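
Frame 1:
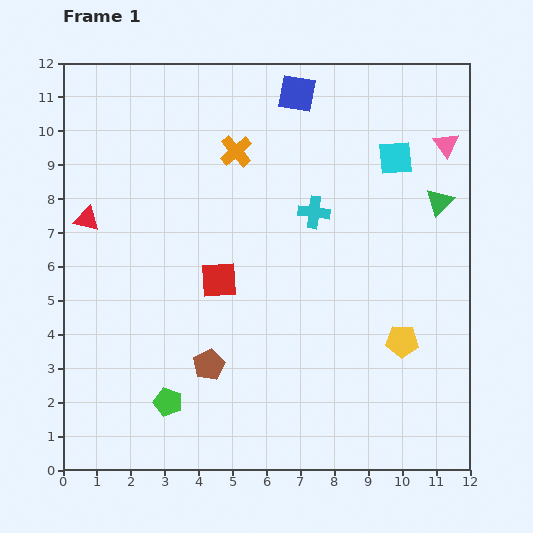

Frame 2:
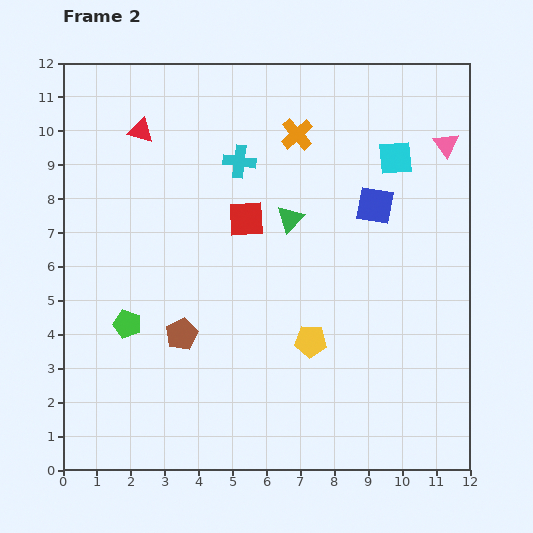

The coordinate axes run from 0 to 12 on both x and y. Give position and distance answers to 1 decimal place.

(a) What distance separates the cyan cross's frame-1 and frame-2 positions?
2.7

The cyan cross moved from (7.4, 7.6) to (5.2, 9.1), a distance of √(2.2² + 1.5²) ≈ 2.7.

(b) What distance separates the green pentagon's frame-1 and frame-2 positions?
2.6

The green pentagon moved from (3.1, 2.0) to (1.9, 4.3), a distance of √(1.2² + 2.3²) ≈ 2.6.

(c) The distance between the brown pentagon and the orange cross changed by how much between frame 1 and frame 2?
+0.4

Distance in frame 1: 6.4. Distance in frame 2: 6.8.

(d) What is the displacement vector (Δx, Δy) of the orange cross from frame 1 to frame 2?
(1.8, 0.5)

The orange cross was at (5.1, 9.4) in frame 1 and (6.9, 9.9) in frame 2.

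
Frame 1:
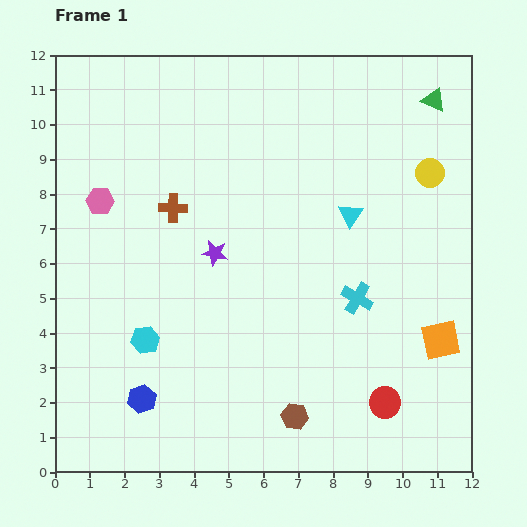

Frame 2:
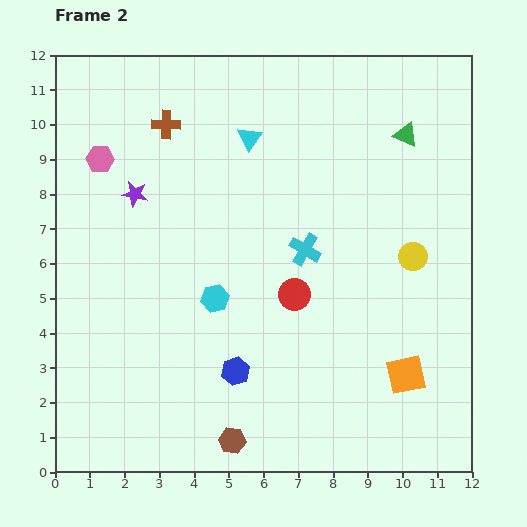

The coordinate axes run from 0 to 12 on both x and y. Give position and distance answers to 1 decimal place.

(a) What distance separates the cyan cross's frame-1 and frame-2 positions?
2.1

The cyan cross moved from (8.7, 5.0) to (7.2, 6.4), a distance of √(1.5² + 1.4²) ≈ 2.1.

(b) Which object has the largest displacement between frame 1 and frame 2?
the red circle

(moved 4.0; next 3.6)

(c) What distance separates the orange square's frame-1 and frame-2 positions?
1.4

The orange square moved from (11.1, 3.8) to (10.1, 2.8), a distance of √(1.0² + 1.0²) ≈ 1.4.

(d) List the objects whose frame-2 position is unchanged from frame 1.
none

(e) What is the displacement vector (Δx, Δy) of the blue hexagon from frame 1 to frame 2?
(2.7, 0.8)

The blue hexagon was at (2.5, 2.1) in frame 1 and (5.2, 2.9) in frame 2.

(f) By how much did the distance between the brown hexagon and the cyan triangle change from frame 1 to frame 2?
+2.7

Distance in frame 1: 6.0. Distance in frame 2: 8.7.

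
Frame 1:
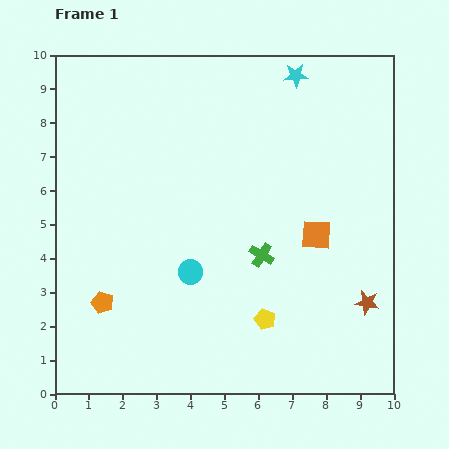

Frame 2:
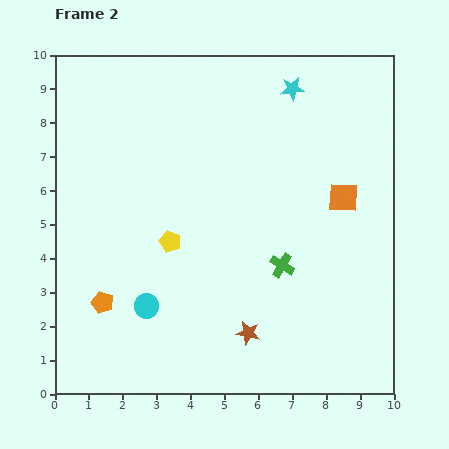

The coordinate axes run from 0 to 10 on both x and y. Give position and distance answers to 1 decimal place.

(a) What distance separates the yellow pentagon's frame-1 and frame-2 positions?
3.6

The yellow pentagon moved from (6.2, 2.2) to (3.4, 4.5), a distance of √(2.8² + 2.3²) ≈ 3.6.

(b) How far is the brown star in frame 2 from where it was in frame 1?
3.6

The brown star moved from (9.2, 2.7) to (5.7, 1.8), a distance of √(3.5² + 0.9²) ≈ 3.6.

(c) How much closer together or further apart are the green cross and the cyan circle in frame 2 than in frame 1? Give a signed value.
+2.0

Distance in frame 1: 2.2. Distance in frame 2: 4.2.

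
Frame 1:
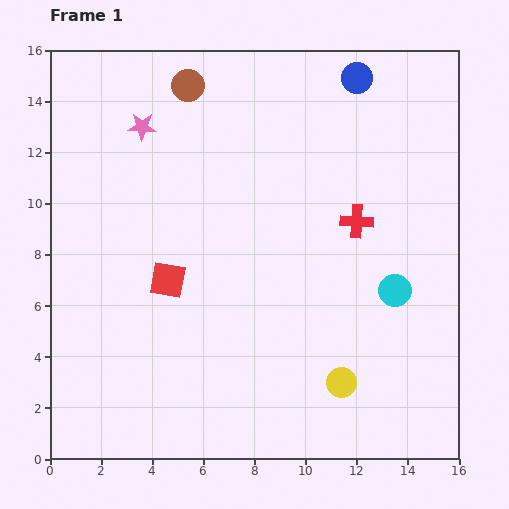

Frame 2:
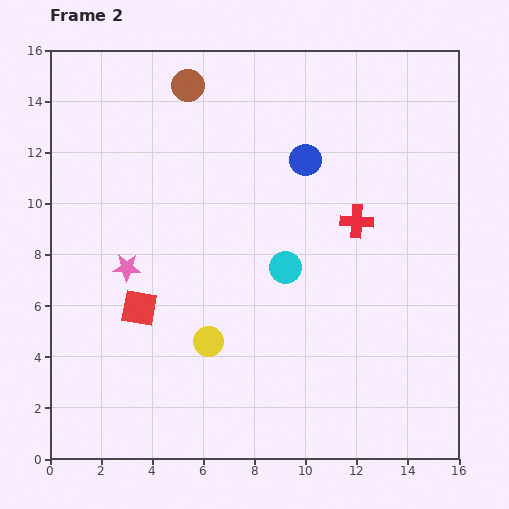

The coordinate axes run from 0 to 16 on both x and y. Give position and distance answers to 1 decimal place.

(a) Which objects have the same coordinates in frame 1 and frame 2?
the brown circle, the red cross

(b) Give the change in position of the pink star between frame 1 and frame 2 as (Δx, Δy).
(-0.6, -5.5)

The pink star was at (3.6, 13.0) in frame 1 and (3.0, 7.5) in frame 2.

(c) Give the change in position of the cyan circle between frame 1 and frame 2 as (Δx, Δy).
(-4.3, 0.9)

The cyan circle was at (13.5, 6.6) in frame 1 and (9.2, 7.5) in frame 2.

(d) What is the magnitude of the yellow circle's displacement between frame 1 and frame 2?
5.4

The yellow circle moved from (11.4, 3.0) to (6.2, 4.6), a distance of √(5.2² + 1.6²) ≈ 5.4.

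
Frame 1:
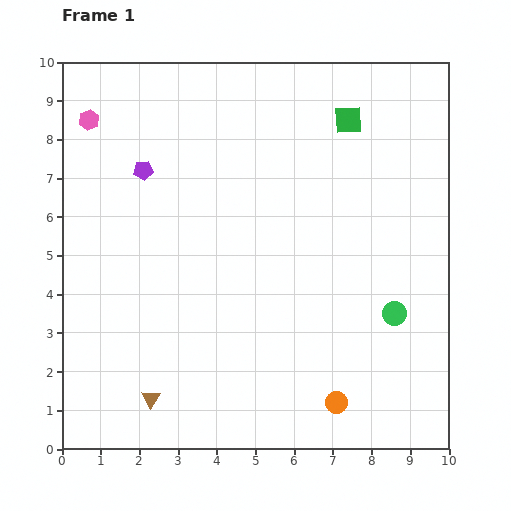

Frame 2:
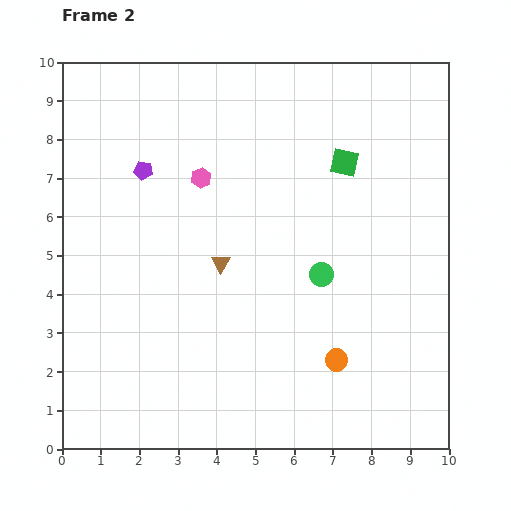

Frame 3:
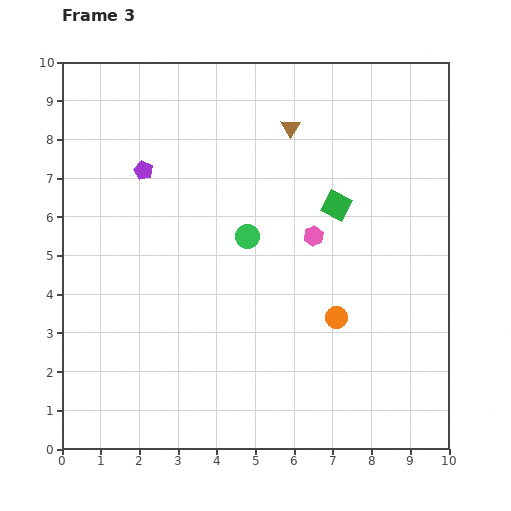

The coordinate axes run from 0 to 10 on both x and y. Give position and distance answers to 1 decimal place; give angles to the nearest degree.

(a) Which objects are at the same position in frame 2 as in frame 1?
the purple pentagon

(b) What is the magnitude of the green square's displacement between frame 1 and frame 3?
2.2

The green square moved from (7.4, 8.5) to (7.1, 6.3), a distance of √(0.3² + 2.2²) ≈ 2.2.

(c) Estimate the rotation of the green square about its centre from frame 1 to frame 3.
32° clockwise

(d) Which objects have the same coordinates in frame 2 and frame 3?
the purple pentagon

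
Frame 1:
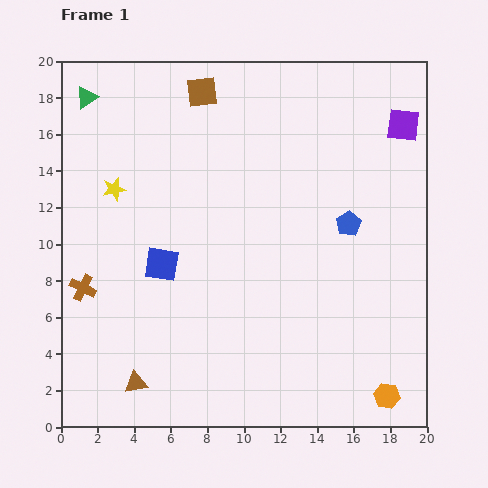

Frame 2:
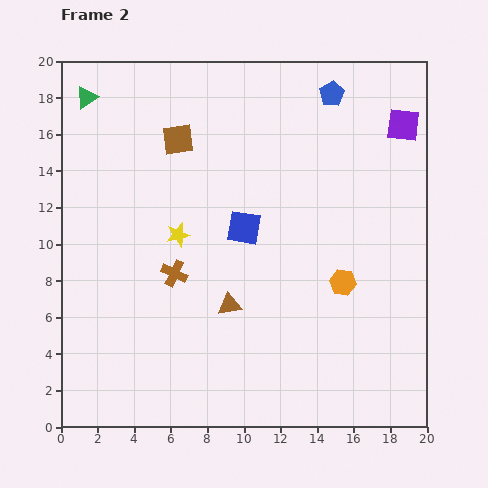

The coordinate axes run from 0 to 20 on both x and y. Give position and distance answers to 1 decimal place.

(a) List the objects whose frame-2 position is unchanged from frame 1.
the purple square, the green triangle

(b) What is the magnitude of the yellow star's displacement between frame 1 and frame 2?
4.3

The yellow star moved from (2.9, 13.0) to (6.4, 10.5), a distance of √(3.5² + 2.5²) ≈ 4.3.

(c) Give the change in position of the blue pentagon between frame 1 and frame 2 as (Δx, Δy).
(-0.9, 7.1)

The blue pentagon was at (15.7, 11.1) in frame 1 and (14.8, 18.2) in frame 2.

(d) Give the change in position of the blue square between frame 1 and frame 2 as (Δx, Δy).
(4.5, 2.0)

The blue square was at (5.5, 8.9) in frame 1 and (10.0, 10.9) in frame 2.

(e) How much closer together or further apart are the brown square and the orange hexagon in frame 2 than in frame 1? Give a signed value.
-7.5

Distance in frame 1: 19.4. Distance in frame 2: 11.9.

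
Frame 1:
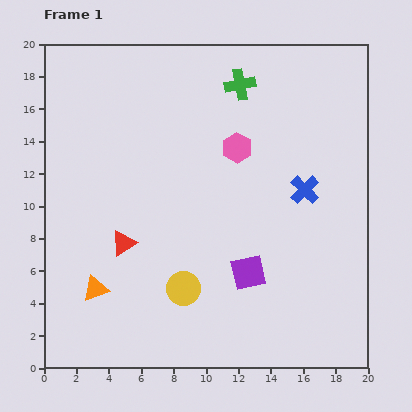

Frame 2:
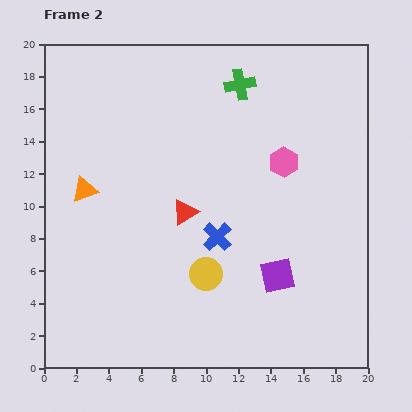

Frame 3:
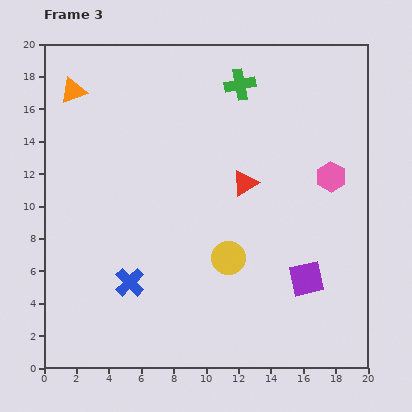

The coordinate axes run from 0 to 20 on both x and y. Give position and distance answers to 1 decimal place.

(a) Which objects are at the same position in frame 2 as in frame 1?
the green cross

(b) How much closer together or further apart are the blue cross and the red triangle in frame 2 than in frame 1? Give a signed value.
-9.2

Distance in frame 1: 11.7. Distance in frame 2: 2.5.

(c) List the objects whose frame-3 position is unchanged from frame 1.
the green cross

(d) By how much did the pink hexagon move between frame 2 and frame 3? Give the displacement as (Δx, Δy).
(2.9, -0.9)

The pink hexagon was at (14.8, 12.7) in frame 2 and (17.7, 11.8) in frame 3.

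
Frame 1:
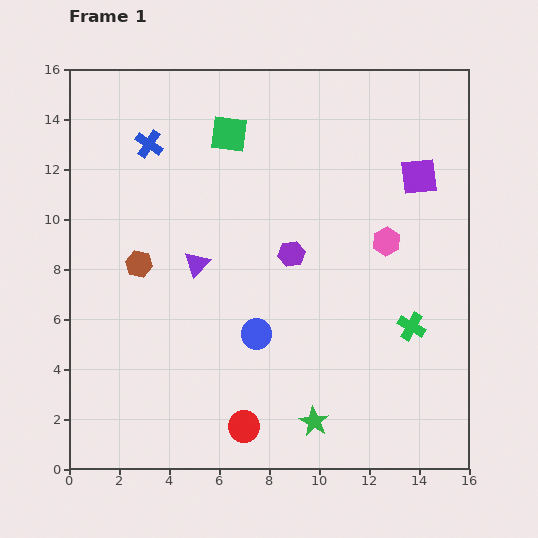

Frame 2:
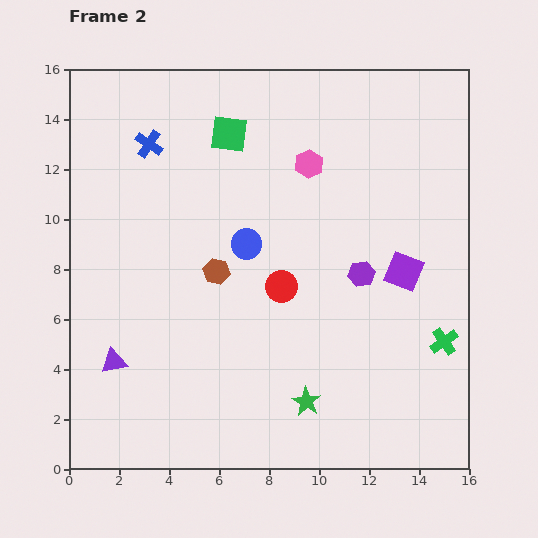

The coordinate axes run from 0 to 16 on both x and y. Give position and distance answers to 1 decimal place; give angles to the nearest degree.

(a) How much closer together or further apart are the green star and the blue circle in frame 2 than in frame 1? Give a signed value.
+2.5

Distance in frame 1: 4.2. Distance in frame 2: 6.7.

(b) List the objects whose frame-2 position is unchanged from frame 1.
the green square, the blue cross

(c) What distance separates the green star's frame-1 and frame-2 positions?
0.9

The green star moved from (9.8, 1.9) to (9.5, 2.7), a distance of √(0.3² + 0.8²) ≈ 0.9.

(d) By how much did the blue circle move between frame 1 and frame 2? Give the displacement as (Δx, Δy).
(-0.4, 3.6)

The blue circle was at (7.5, 5.4) in frame 1 and (7.1, 9.0) in frame 2.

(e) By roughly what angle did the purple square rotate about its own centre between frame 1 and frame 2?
28° clockwise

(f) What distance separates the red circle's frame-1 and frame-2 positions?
5.8

The red circle moved from (7.0, 1.7) to (8.5, 7.3), a distance of √(1.5² + 5.6²) ≈ 5.8.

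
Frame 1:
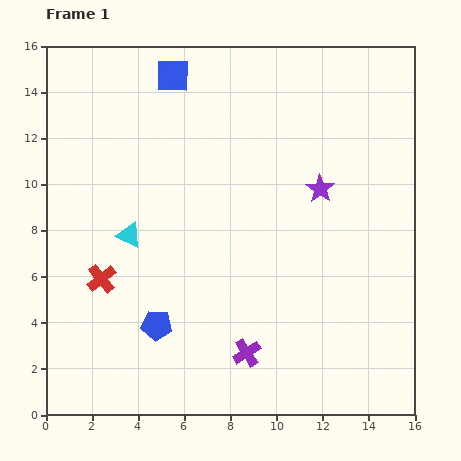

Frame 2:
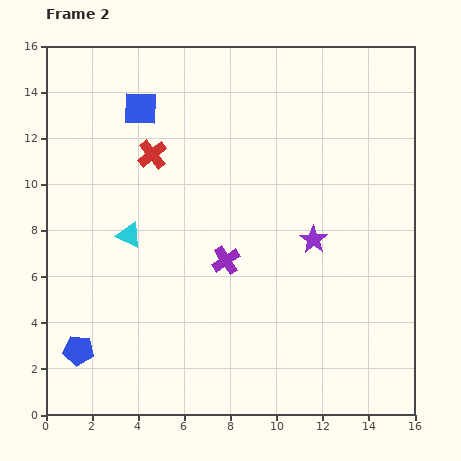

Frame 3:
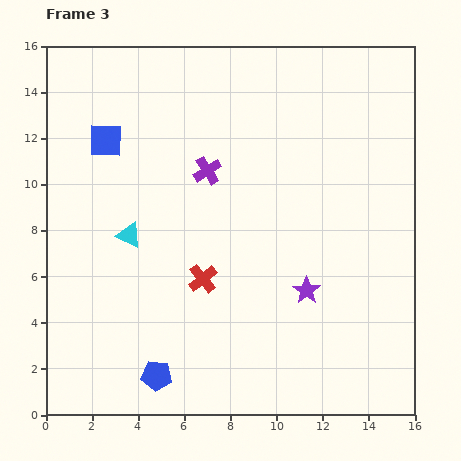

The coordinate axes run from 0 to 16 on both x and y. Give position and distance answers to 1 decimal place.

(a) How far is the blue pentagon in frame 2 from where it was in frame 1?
3.6

The blue pentagon moved from (4.8, 3.9) to (1.4, 2.8), a distance of √(3.4² + 1.1²) ≈ 3.6.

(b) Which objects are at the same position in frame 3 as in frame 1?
the cyan triangle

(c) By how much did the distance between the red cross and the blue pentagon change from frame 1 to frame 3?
+1.6

Distance in frame 1: 3.1. Distance in frame 3: 4.7.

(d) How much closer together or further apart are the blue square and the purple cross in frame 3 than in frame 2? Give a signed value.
-3.0

Distance in frame 2: 7.6. Distance in frame 3: 4.6.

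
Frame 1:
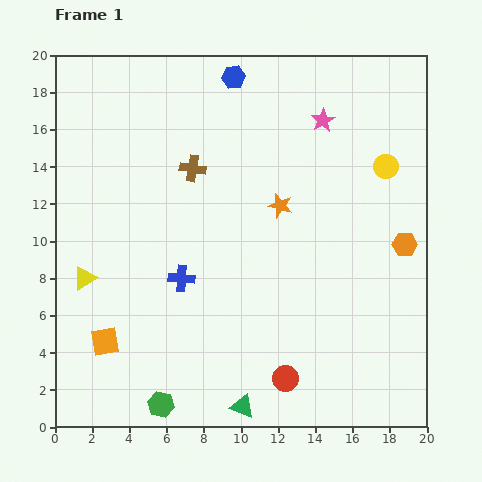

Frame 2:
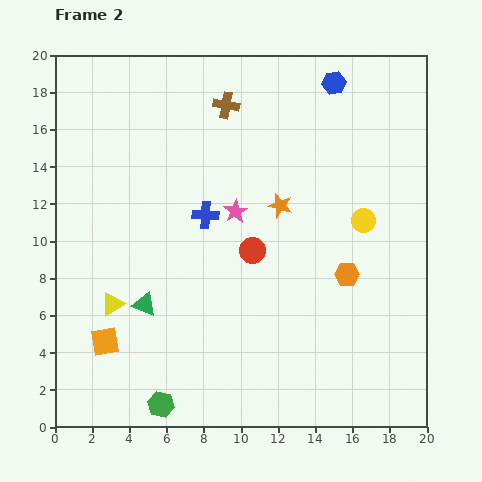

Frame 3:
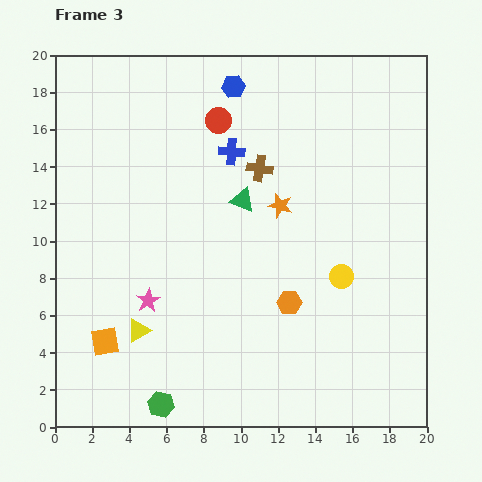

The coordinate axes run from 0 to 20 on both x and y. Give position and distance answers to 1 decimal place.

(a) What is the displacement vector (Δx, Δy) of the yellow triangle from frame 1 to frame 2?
(1.5, -1.4)

The yellow triangle was at (1.6, 8.0) in frame 1 and (3.1, 6.6) in frame 2.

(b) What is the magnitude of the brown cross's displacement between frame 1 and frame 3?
3.6

The brown cross moved from (7.4, 13.9) to (11.0, 13.9), a distance of √(3.6² + 0.0²) ≈ 3.6.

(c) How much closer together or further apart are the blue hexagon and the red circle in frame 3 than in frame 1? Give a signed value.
-14.4

Distance in frame 1: 16.4. Distance in frame 3: 2.0.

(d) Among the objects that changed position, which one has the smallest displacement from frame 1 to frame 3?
the blue hexagon

(moved 0.5)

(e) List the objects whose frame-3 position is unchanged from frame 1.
the orange star, the green hexagon, the orange square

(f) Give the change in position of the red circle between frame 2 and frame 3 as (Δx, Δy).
(-1.8, 7.0)

The red circle was at (10.6, 9.5) in frame 2 and (8.8, 16.5) in frame 3.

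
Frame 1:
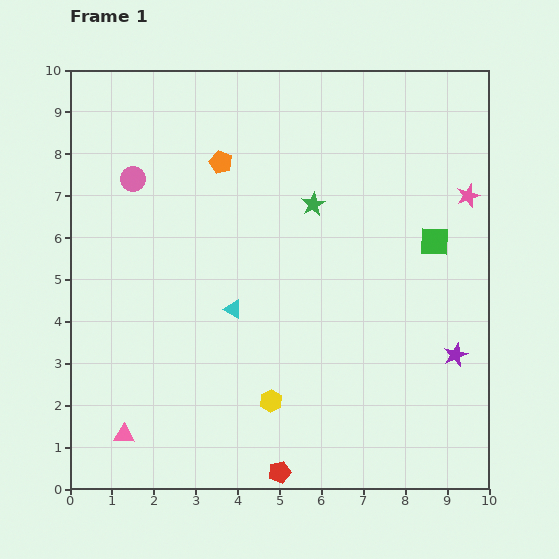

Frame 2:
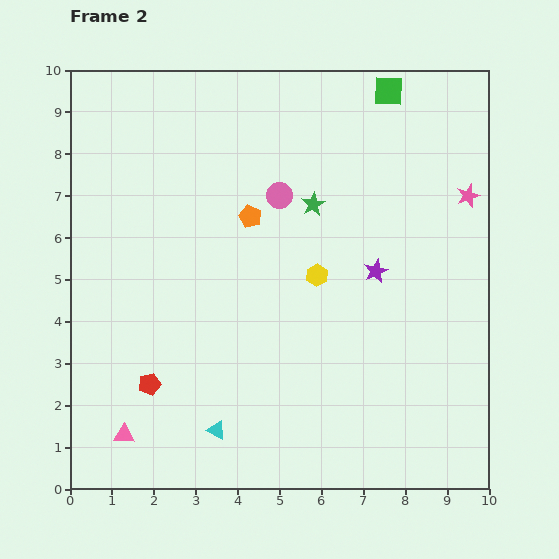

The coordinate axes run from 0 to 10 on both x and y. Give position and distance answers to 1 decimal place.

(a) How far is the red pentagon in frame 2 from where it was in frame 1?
3.7

The red pentagon moved from (5.0, 0.4) to (1.9, 2.5), a distance of √(3.1² + 2.1²) ≈ 3.7.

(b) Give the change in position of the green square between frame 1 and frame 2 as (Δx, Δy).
(-1.1, 3.6)

The green square was at (8.7, 5.9) in frame 1 and (7.6, 9.5) in frame 2.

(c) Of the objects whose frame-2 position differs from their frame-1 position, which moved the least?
the orange pentagon

(moved 1.5)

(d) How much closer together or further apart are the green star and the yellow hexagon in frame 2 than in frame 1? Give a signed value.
-3.1

Distance in frame 1: 4.8. Distance in frame 2: 1.7.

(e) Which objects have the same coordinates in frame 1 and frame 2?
the green star, the pink triangle, the pink star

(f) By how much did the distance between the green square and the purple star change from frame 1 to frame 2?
+1.6

Distance in frame 1: 2.7. Distance in frame 2: 4.3.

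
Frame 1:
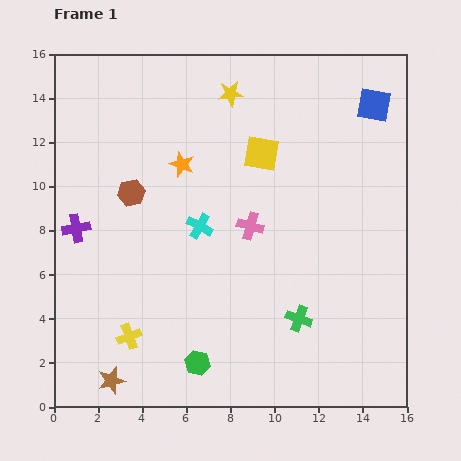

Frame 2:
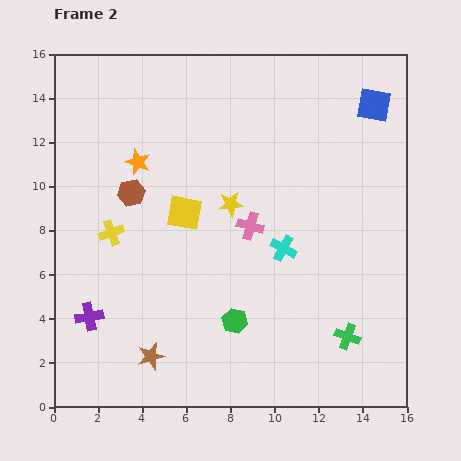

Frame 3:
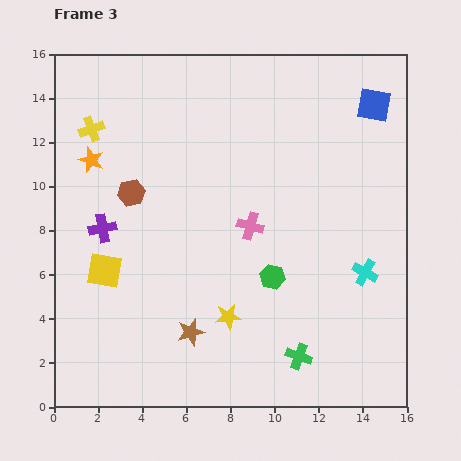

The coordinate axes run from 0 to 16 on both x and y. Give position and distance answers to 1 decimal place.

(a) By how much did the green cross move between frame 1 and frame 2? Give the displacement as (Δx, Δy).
(2.2, -0.8)

The green cross was at (11.1, 4.0) in frame 1 and (13.3, 3.2) in frame 2.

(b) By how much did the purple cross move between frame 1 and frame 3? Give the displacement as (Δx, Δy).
(1.2, 0.0)

The purple cross was at (1.0, 8.1) in frame 1 and (2.2, 8.1) in frame 3.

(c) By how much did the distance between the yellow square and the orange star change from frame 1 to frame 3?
+1.4

Distance in frame 1: 3.6. Distance in frame 3: 5.0.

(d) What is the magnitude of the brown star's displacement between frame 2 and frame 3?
2.1

The brown star moved from (4.4, 2.3) to (6.2, 3.4), a distance of √(1.8² + 1.1²) ≈ 2.1.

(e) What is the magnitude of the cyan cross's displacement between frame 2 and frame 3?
3.9

The cyan cross moved from (10.4, 7.2) to (14.1, 6.1), a distance of √(3.7² + 1.1²) ≈ 3.9.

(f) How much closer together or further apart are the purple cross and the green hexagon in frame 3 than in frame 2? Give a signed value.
+1.4

Distance in frame 2: 6.6. Distance in frame 3: 8.0.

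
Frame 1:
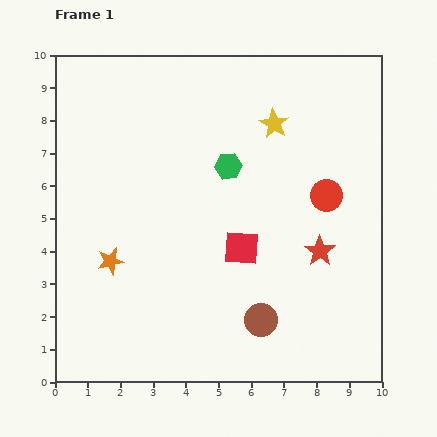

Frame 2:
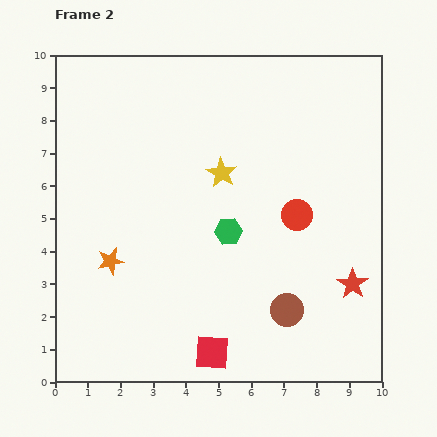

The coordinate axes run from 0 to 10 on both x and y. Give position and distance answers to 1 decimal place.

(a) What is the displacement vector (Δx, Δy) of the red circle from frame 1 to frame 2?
(-0.9, -0.6)

The red circle was at (8.3, 5.7) in frame 1 and (7.4, 5.1) in frame 2.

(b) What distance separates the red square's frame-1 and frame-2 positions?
3.3

The red square moved from (5.7, 4.1) to (4.8, 0.9), a distance of √(0.9² + 3.2²) ≈ 3.3.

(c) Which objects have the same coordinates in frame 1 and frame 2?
the orange star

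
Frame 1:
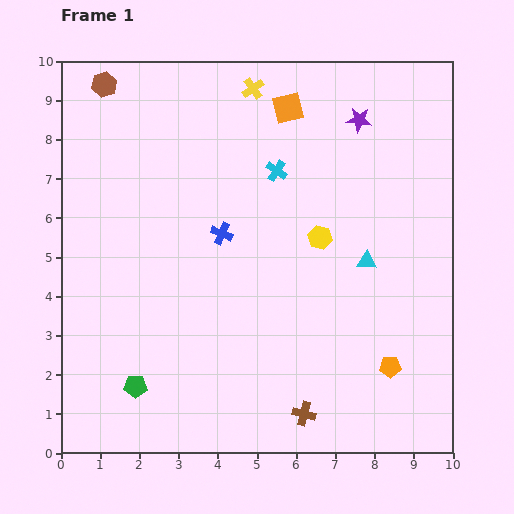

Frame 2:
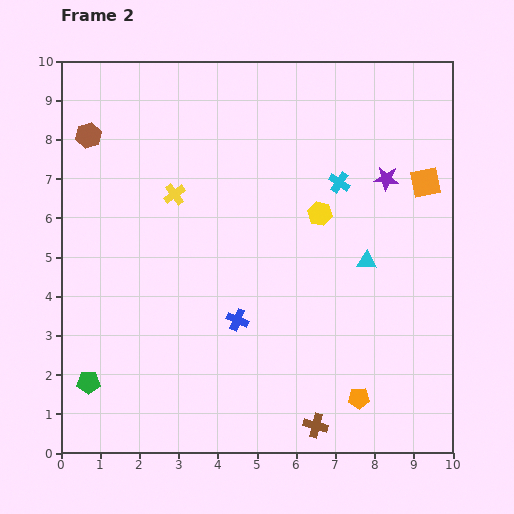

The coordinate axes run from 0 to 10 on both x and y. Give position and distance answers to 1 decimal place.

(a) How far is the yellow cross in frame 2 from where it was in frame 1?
3.4

The yellow cross moved from (4.9, 9.3) to (2.9, 6.6), a distance of √(2.0² + 2.7²) ≈ 3.4.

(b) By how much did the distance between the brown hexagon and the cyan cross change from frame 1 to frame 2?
+1.6

Distance in frame 1: 4.9. Distance in frame 2: 6.5.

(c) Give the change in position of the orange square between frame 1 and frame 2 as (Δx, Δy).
(3.5, -1.9)

The orange square was at (5.8, 8.8) in frame 1 and (9.3, 6.9) in frame 2.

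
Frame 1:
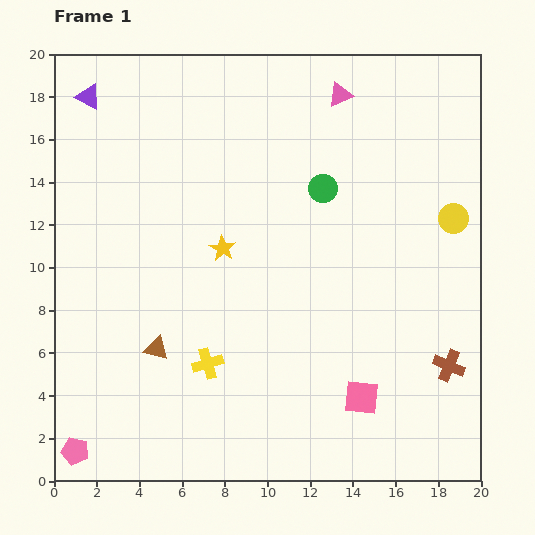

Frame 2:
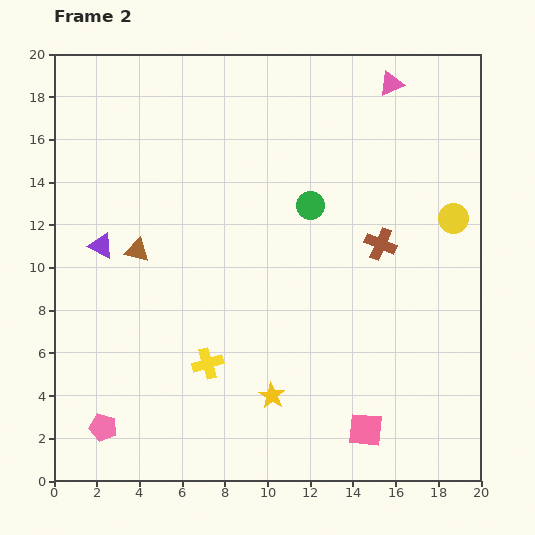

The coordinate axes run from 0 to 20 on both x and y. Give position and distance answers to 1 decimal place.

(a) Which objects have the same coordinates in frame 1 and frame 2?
the yellow circle, the yellow cross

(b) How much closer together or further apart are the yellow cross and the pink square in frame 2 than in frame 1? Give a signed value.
+0.6

Distance in frame 1: 7.4. Distance in frame 2: 8.0.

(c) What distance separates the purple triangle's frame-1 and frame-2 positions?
7.0

The purple triangle moved from (1.6, 18.0) to (2.2, 11.0), a distance of √(0.6² + 7.0²) ≈ 7.0.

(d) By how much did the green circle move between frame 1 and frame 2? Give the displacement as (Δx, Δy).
(-0.6, -0.8)

The green circle was at (12.6, 13.7) in frame 1 and (12.0, 12.9) in frame 2.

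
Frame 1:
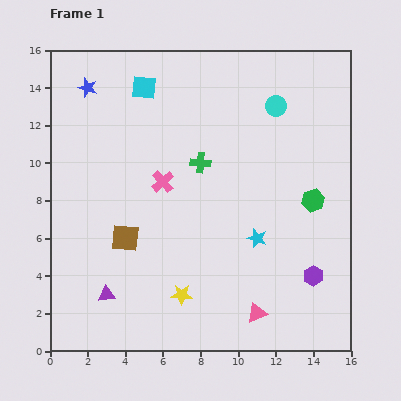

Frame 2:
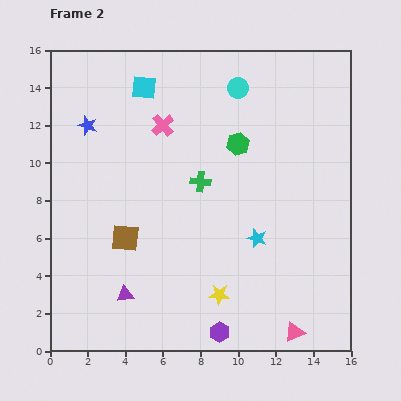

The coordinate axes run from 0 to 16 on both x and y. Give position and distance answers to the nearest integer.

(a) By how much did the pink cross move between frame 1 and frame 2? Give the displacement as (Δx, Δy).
(0, 3)

The pink cross was at (6, 9) in frame 1 and (6, 12) in frame 2.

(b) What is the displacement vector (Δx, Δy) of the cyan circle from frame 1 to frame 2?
(-2, 1)

The cyan circle was at (12, 13) in frame 1 and (10, 14) in frame 2.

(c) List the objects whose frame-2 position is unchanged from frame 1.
the cyan square, the brown square, the cyan star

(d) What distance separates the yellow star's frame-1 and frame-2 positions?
2

The yellow star moved from (7, 3) to (9, 3), a distance of √(2² + 0²) ≈ 2.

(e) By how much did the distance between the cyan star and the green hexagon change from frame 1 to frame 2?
+1

Distance in frame 1: 4. Distance in frame 2: 5.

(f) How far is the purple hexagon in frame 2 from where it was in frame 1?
6

The purple hexagon moved from (14, 4) to (9, 1), a distance of √(5² + 3²) ≈ 6.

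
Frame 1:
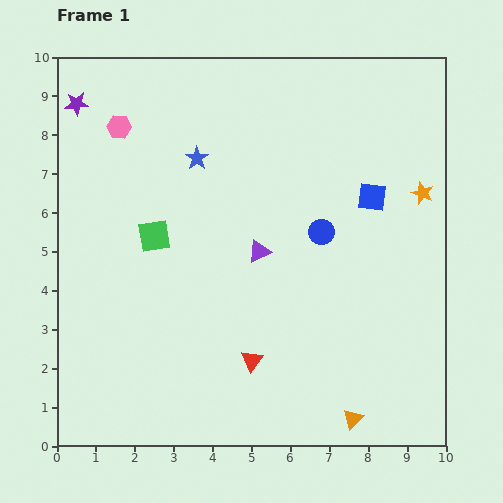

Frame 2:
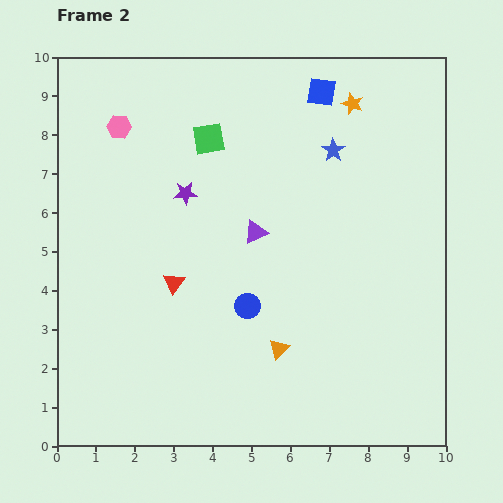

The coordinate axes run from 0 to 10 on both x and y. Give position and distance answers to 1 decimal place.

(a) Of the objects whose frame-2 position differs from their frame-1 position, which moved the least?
the purple triangle

(moved 0.5)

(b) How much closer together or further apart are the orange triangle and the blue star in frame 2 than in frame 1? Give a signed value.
-2.5

Distance in frame 1: 7.8. Distance in frame 2: 5.3.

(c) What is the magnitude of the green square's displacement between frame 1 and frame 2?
2.9

The green square moved from (2.5, 5.4) to (3.9, 7.9), a distance of √(1.4² + 2.5²) ≈ 2.9.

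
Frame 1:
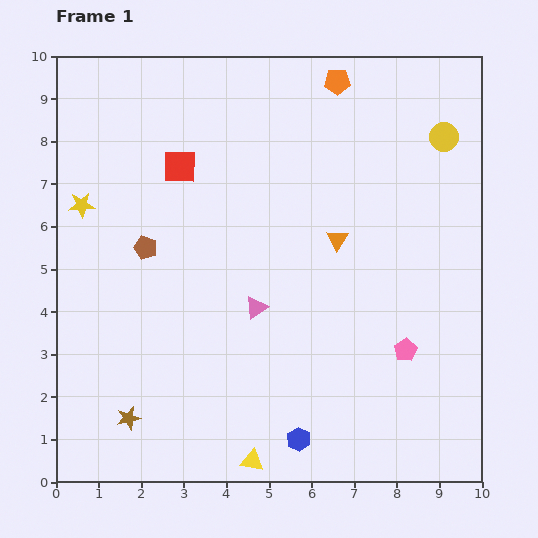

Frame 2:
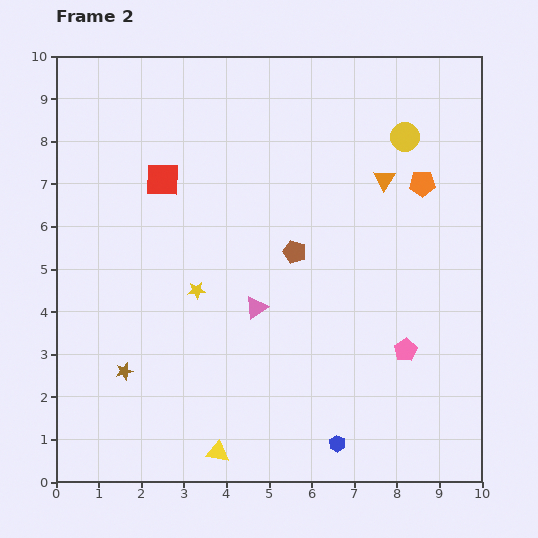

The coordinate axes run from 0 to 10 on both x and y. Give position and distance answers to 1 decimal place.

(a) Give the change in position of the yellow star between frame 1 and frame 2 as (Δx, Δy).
(2.7, -2.0)

The yellow star was at (0.6, 6.5) in frame 1 and (3.3, 4.5) in frame 2.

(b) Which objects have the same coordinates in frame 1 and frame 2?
the pink pentagon, the pink triangle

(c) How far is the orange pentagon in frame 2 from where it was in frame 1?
3.1

The orange pentagon moved from (6.6, 9.4) to (8.6, 7.0), a distance of √(2.0² + 2.4²) ≈ 3.1.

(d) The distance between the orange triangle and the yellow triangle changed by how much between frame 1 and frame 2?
+1.9

Distance in frame 1: 5.6. Distance in frame 2: 7.5.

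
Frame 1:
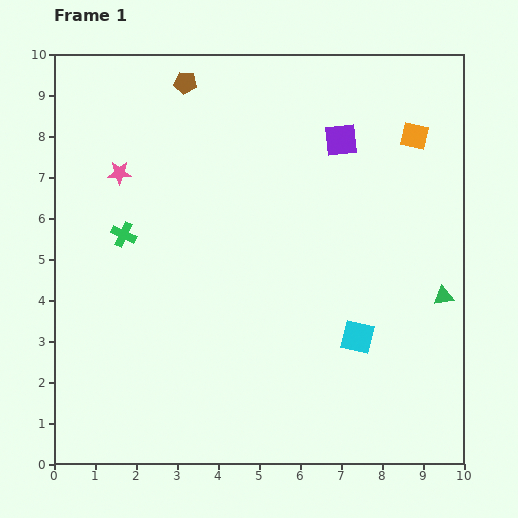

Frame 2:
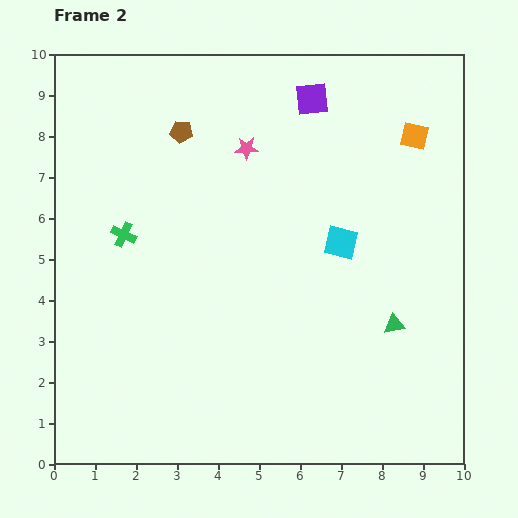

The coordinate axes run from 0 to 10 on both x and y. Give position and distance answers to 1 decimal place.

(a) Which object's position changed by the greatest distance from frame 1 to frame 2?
the pink star

(moved 3.2; next 2.3)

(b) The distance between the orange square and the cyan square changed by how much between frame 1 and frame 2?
-1.9

Distance in frame 1: 5.1. Distance in frame 2: 3.2.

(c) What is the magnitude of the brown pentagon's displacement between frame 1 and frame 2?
1.2

The brown pentagon moved from (3.2, 9.3) to (3.1, 8.1), a distance of √(0.1² + 1.2²) ≈ 1.2.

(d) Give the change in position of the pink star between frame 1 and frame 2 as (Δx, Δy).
(3.1, 0.6)

The pink star was at (1.6, 7.1) in frame 1 and (4.7, 7.7) in frame 2.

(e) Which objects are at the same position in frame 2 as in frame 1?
the green cross, the orange square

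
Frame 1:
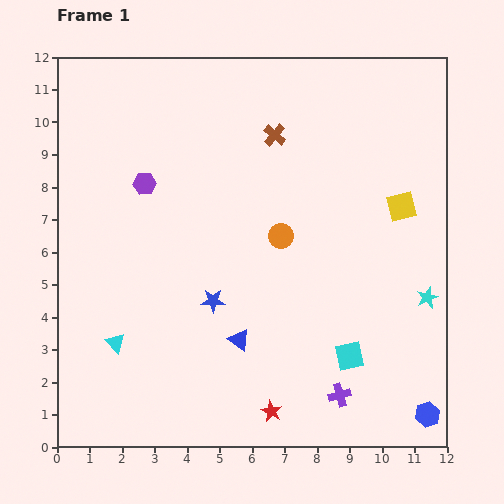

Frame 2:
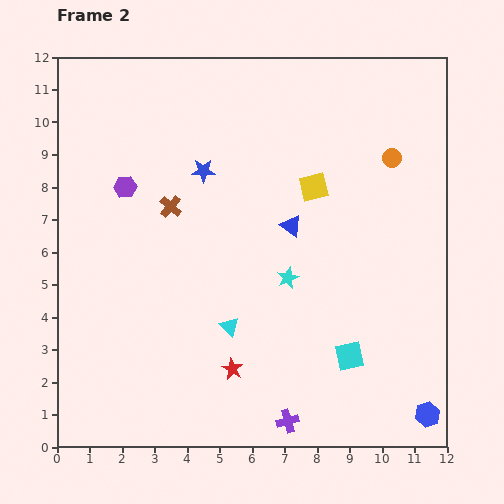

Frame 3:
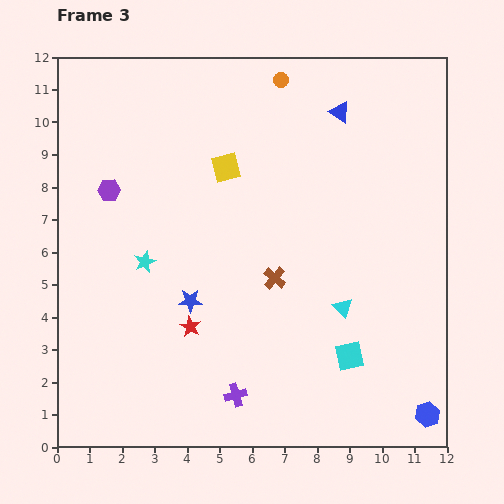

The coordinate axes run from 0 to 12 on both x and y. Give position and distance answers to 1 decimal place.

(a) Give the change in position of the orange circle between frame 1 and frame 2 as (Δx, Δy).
(3.4, 2.4)

The orange circle was at (6.9, 6.5) in frame 1 and (10.3, 8.9) in frame 2.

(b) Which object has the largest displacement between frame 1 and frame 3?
the cyan star

(moved 8.8; next 7.7)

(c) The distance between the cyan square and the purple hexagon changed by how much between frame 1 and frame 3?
+0.8

Distance in frame 1: 8.2. Distance in frame 3: 9.0.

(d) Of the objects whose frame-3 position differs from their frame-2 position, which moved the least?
the purple hexagon

(moved 0.5)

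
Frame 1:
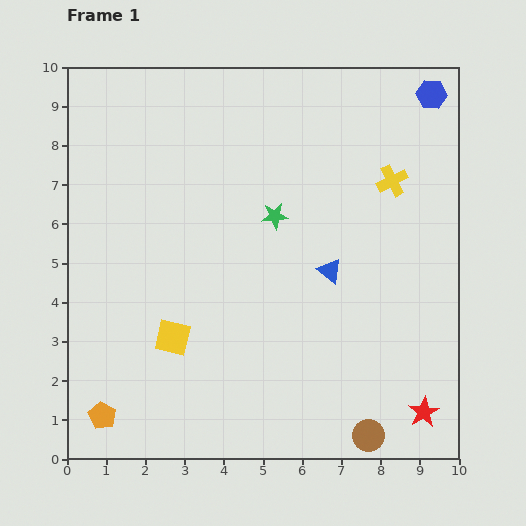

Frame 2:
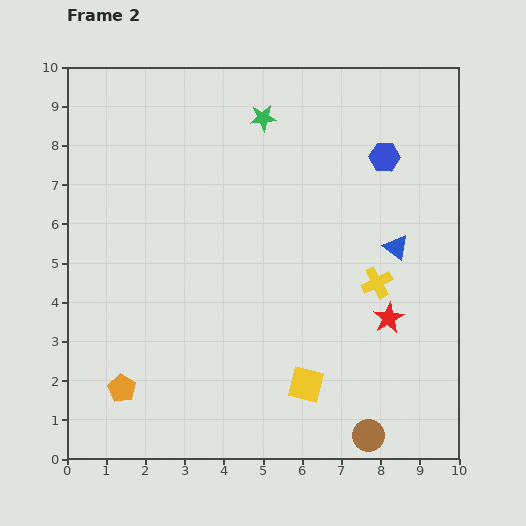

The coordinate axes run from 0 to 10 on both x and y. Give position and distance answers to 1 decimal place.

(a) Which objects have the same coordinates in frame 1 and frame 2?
the brown circle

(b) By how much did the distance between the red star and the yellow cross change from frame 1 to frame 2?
-5.1

Distance in frame 1: 6.0. Distance in frame 2: 0.9.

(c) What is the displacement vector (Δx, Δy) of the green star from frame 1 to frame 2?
(-0.3, 2.5)

The green star was at (5.3, 6.2) in frame 1 and (5.0, 8.7) in frame 2.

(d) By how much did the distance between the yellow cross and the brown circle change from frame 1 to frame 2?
-2.6

Distance in frame 1: 6.5. Distance in frame 2: 3.9.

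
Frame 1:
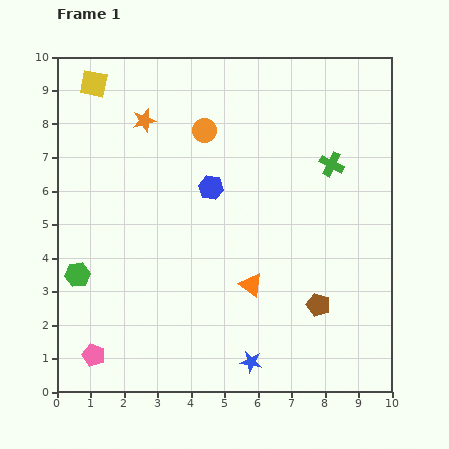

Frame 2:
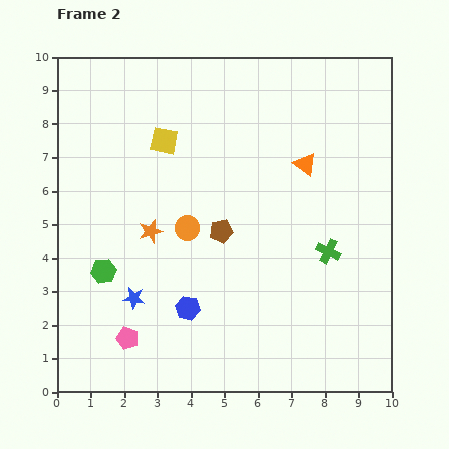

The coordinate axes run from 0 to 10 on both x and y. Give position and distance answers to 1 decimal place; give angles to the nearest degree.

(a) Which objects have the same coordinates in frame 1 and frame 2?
none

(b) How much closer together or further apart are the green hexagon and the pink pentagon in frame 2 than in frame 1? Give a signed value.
-0.4

Distance in frame 1: 2.5. Distance in frame 2: 2.1.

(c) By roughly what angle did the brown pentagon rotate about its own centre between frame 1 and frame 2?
31° counter-clockwise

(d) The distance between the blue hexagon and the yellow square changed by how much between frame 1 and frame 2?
+0.3

Distance in frame 1: 4.7. Distance in frame 2: 5.0.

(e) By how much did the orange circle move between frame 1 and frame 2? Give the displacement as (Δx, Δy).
(-0.5, -2.9)

The orange circle was at (4.4, 7.8) in frame 1 and (3.9, 4.9) in frame 2.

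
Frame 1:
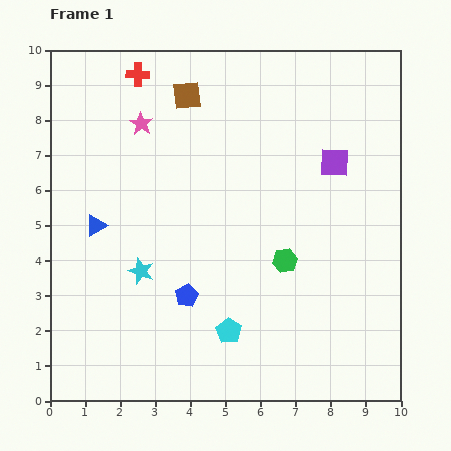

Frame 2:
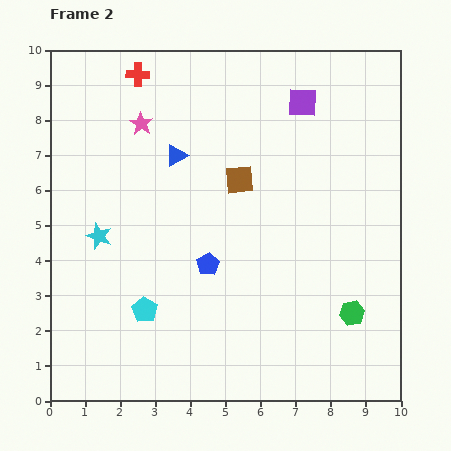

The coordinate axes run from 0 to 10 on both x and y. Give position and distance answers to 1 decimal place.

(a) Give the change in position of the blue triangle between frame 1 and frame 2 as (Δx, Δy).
(2.3, 2.0)

The blue triangle was at (1.3, 5.0) in frame 1 and (3.6, 7.0) in frame 2.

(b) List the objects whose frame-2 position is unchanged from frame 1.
the pink star, the red cross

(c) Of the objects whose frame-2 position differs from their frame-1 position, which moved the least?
the blue pentagon

(moved 1.1)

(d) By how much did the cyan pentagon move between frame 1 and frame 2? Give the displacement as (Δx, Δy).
(-2.4, 0.6)

The cyan pentagon was at (5.1, 2.0) in frame 1 and (2.7, 2.6) in frame 2.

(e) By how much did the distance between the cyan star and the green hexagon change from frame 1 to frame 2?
+3.4

Distance in frame 1: 4.1. Distance in frame 2: 7.5.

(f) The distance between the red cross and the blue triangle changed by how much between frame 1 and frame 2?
-2.0

Distance in frame 1: 4.5. Distance in frame 2: 2.5.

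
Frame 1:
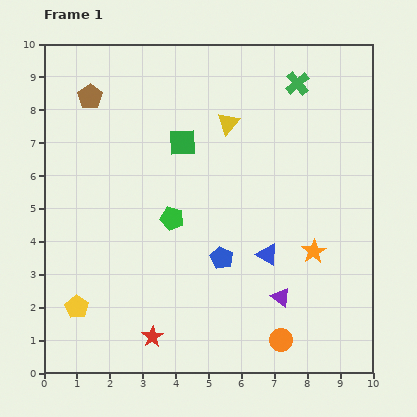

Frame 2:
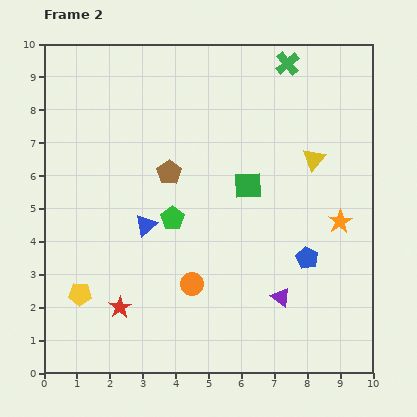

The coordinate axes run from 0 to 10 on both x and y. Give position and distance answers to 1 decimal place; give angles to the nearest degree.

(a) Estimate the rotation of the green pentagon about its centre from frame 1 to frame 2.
21° clockwise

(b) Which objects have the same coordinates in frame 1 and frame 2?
the purple triangle, the green pentagon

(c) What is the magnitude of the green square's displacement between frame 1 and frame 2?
2.4

The green square moved from (4.2, 7.0) to (6.2, 5.7), a distance of √(2.0² + 1.3²) ≈ 2.4.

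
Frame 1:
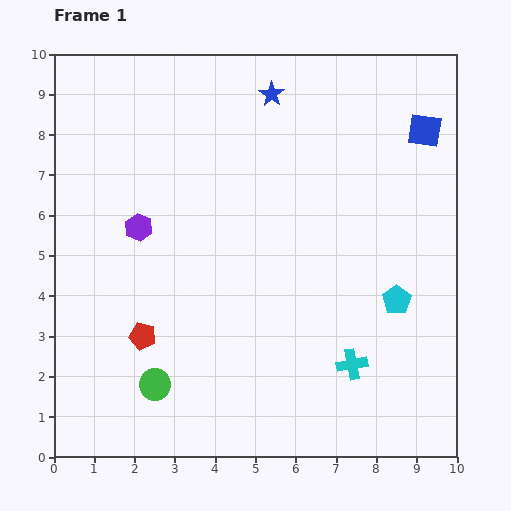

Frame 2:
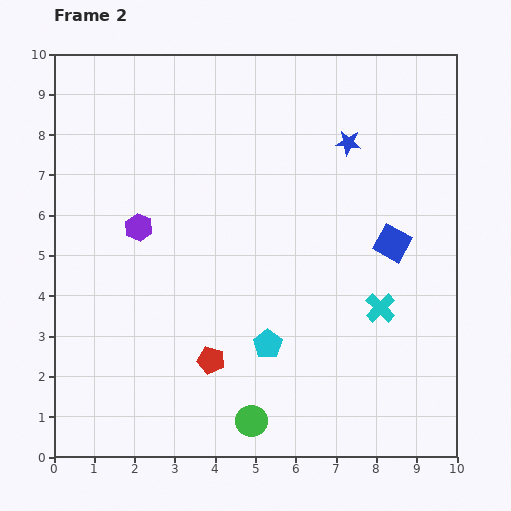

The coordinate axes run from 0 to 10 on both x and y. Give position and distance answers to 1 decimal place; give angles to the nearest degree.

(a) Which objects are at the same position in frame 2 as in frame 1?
the purple hexagon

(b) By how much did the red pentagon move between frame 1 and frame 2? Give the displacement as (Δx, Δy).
(1.7, -0.6)

The red pentagon was at (2.2, 3.0) in frame 1 and (3.9, 2.4) in frame 2.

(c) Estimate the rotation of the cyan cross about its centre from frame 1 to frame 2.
35° counter-clockwise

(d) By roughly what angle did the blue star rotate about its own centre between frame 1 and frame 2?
28° counter-clockwise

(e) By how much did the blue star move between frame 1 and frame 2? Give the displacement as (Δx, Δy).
(1.9, -1.2)

The blue star was at (5.4, 9.0) in frame 1 and (7.3, 7.8) in frame 2.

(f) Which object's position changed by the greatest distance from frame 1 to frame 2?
the cyan pentagon

(moved 3.4; next 2.9)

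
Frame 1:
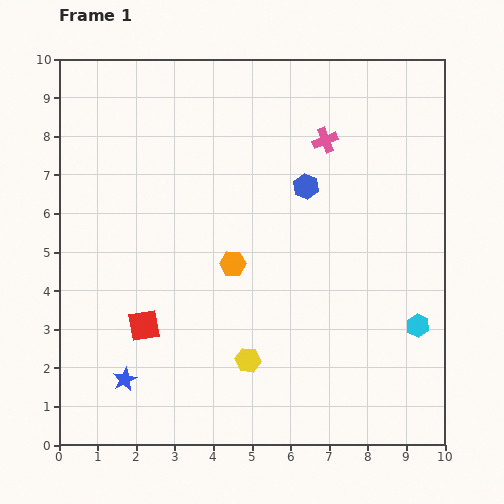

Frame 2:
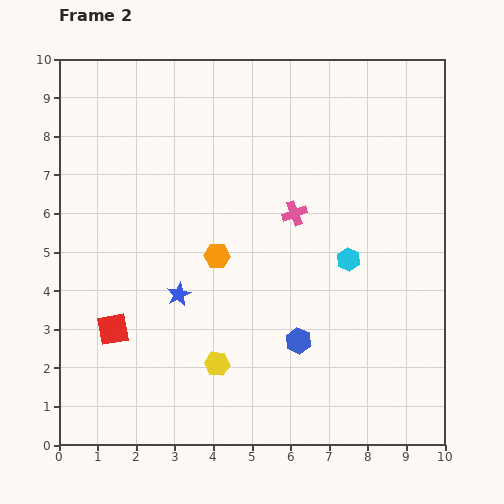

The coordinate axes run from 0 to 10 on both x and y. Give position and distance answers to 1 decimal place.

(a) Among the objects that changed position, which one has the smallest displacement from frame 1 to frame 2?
the orange hexagon

(moved 0.4)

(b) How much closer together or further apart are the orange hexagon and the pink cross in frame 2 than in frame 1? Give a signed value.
-1.7

Distance in frame 1: 4.0. Distance in frame 2: 2.3.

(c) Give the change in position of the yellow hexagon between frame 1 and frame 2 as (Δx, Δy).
(-0.8, -0.1)

The yellow hexagon was at (4.9, 2.2) in frame 1 and (4.1, 2.1) in frame 2.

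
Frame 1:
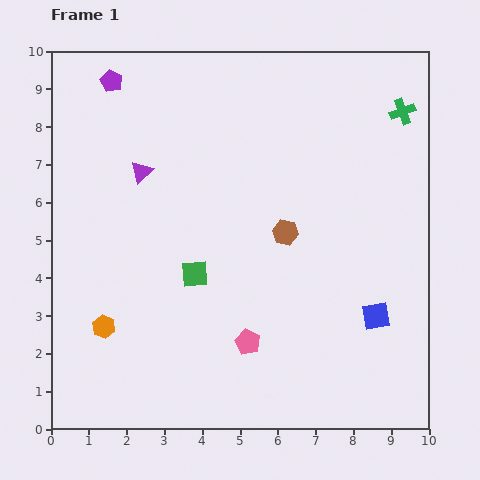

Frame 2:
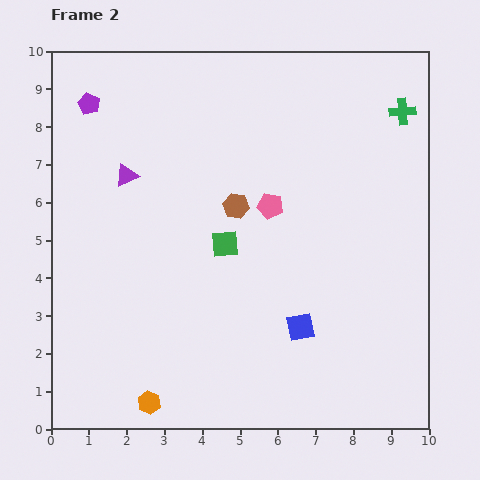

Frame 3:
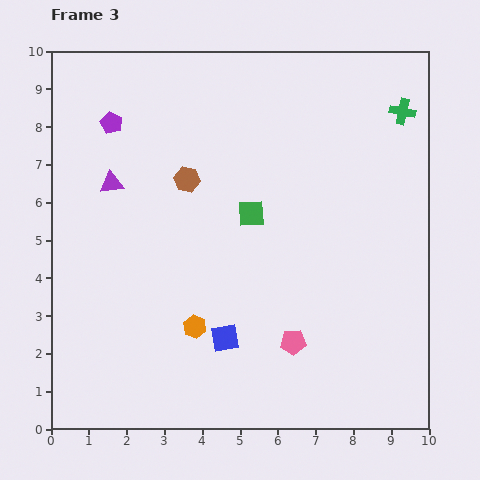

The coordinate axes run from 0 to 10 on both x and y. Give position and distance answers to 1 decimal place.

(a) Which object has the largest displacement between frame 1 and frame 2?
the pink pentagon

(moved 3.6; next 2.3)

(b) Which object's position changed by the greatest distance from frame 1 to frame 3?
the blue square

(moved 4.0; next 3.0)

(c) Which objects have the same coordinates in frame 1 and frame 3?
the green cross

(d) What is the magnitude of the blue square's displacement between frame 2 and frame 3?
2.0

The blue square moved from (6.6, 2.7) to (4.6, 2.4), a distance of √(2.0² + 0.3²) ≈ 2.0.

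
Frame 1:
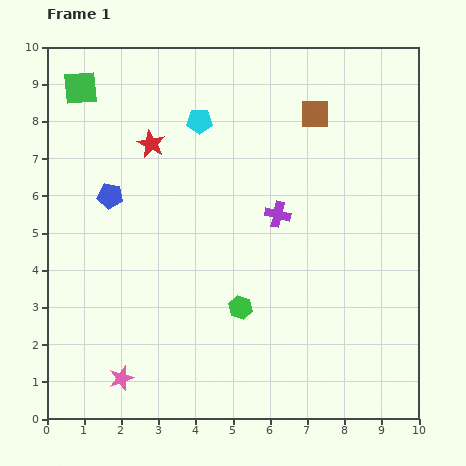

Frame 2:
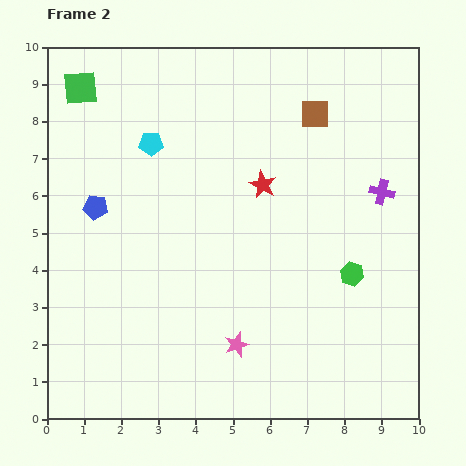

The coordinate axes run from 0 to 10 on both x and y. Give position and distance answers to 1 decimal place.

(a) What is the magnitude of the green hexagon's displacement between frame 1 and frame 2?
3.1

The green hexagon moved from (5.2, 3.0) to (8.2, 3.9), a distance of √(3.0² + 0.9²) ≈ 3.1.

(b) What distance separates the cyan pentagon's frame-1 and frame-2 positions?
1.4

The cyan pentagon moved from (4.1, 8.0) to (2.8, 7.4), a distance of √(1.3² + 0.6²) ≈ 1.4.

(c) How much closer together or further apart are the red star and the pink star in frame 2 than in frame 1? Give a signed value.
-2.0

Distance in frame 1: 6.4. Distance in frame 2: 4.4.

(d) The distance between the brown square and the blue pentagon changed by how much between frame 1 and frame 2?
+0.5

Distance in frame 1: 5.9. Distance in frame 2: 6.4.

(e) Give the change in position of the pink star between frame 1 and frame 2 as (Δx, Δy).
(3.1, 0.9)

The pink star was at (2.0, 1.1) in frame 1 and (5.1, 2.0) in frame 2.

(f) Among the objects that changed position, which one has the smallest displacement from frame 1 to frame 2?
the blue pentagon

(moved 0.5)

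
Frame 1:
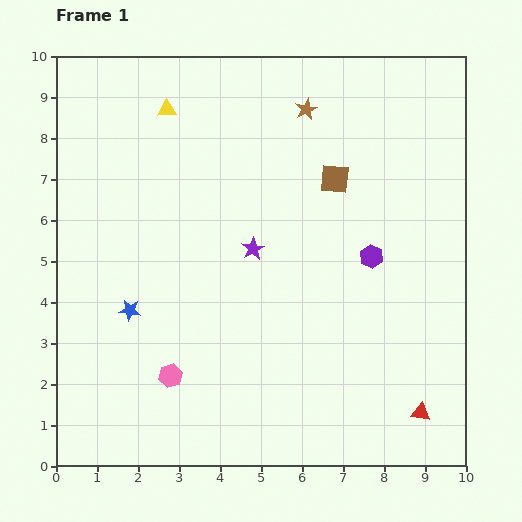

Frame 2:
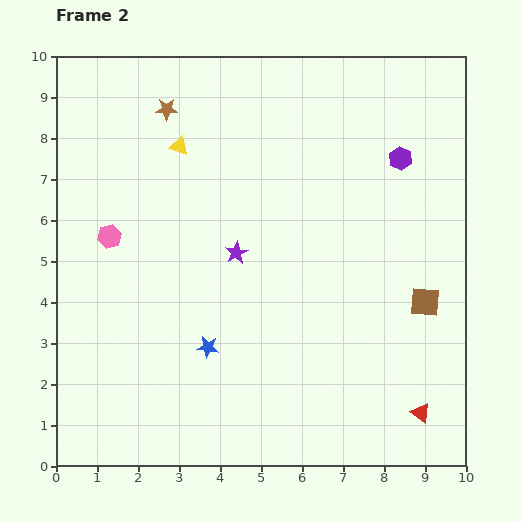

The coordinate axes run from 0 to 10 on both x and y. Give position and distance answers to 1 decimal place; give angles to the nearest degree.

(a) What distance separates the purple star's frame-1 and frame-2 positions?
0.4

The purple star moved from (4.8, 5.3) to (4.4, 5.2), a distance of √(0.4² + 0.1²) ≈ 0.4.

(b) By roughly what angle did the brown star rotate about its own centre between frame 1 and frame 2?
25° clockwise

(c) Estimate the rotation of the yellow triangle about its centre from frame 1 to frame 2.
22° clockwise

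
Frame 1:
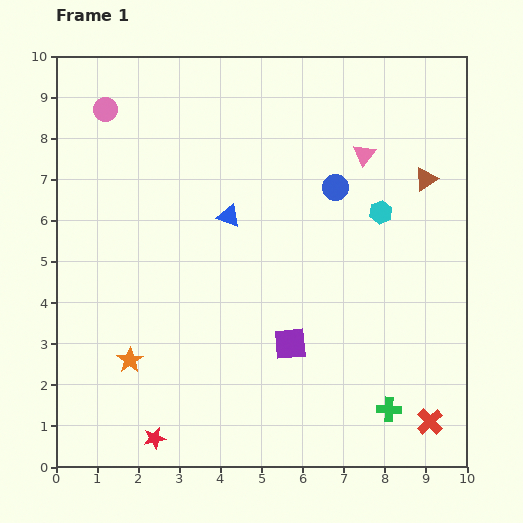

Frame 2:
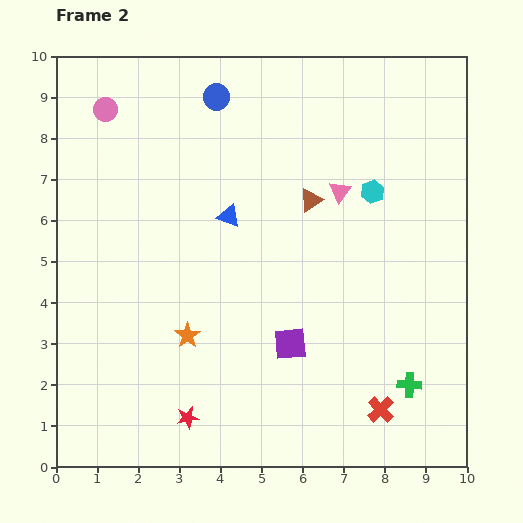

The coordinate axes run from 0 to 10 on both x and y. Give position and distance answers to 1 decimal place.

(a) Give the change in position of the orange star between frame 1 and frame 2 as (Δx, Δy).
(1.4, 0.6)

The orange star was at (1.8, 2.6) in frame 1 and (3.2, 3.2) in frame 2.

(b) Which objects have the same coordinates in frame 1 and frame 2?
the blue triangle, the pink circle, the purple square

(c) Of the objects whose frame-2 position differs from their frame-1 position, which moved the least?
the cyan hexagon

(moved 0.5)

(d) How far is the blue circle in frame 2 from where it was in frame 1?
3.6

The blue circle moved from (6.8, 6.8) to (3.9, 9.0), a distance of √(2.9² + 2.2²) ≈ 3.6.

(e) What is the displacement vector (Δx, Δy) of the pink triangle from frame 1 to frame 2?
(-0.6, -0.9)

The pink triangle was at (7.5, 7.6) in frame 1 and (6.9, 6.7) in frame 2.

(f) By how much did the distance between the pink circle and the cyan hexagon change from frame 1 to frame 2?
-0.4

Distance in frame 1: 7.2. Distance in frame 2: 6.8.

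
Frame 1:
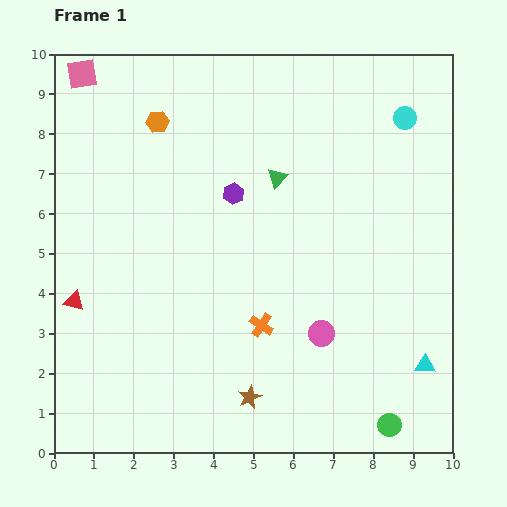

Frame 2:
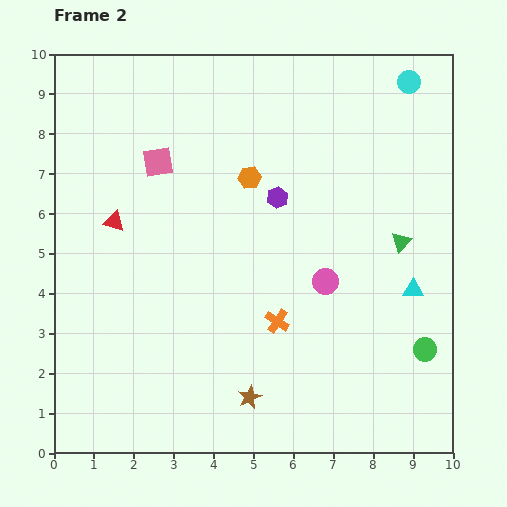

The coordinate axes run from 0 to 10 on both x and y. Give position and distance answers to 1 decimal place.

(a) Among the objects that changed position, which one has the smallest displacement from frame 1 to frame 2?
the orange cross

(moved 0.4)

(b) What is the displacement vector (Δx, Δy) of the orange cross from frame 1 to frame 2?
(0.4, 0.1)

The orange cross was at (5.2, 3.2) in frame 1 and (5.6, 3.3) in frame 2.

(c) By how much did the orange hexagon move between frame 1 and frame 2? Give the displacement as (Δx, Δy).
(2.3, -1.4)

The orange hexagon was at (2.6, 8.3) in frame 1 and (4.9, 6.9) in frame 2.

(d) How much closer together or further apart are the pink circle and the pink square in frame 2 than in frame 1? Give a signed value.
-3.6

Distance in frame 1: 8.8. Distance in frame 2: 5.2.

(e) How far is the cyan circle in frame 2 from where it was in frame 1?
0.9

The cyan circle moved from (8.8, 8.4) to (8.9, 9.3), a distance of √(0.1² + 0.9²) ≈ 0.9.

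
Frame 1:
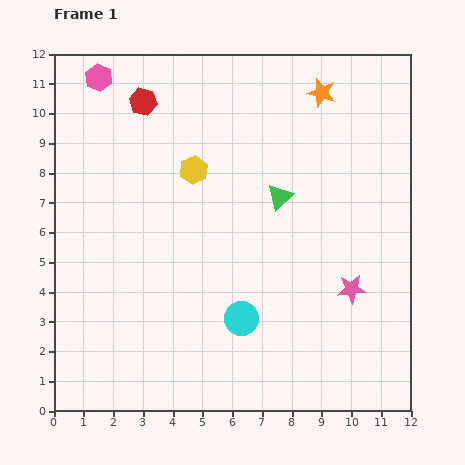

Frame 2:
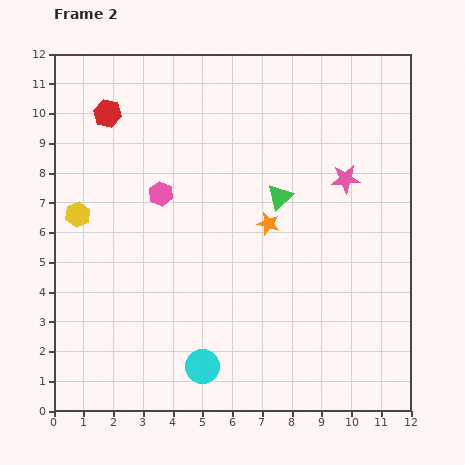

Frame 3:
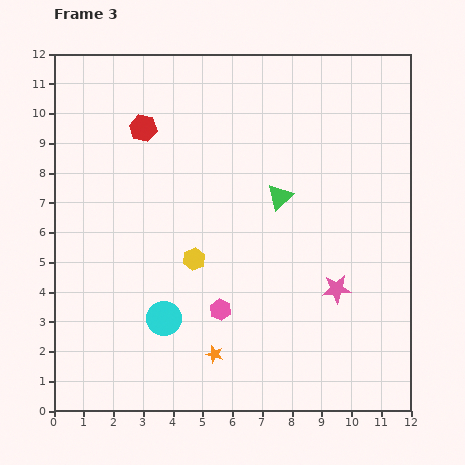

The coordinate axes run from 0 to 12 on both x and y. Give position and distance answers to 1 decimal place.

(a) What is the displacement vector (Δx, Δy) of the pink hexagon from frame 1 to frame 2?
(2.1, -3.9)

The pink hexagon was at (1.5, 11.2) in frame 1 and (3.6, 7.3) in frame 2.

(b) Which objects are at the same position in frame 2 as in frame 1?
the green triangle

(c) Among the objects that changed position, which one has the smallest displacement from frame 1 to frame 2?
the red hexagon

(moved 1.3)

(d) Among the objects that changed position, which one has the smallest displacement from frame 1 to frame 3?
the pink star

(moved 0.5)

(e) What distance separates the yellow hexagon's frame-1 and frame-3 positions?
3.0

The yellow hexagon moved from (4.7, 8.1) to (4.7, 5.1), a distance of √(0.0² + 3.0²) ≈ 3.0.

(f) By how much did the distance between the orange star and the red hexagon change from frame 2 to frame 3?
+1.5

Distance in frame 2: 6.5. Distance in frame 3: 8.0.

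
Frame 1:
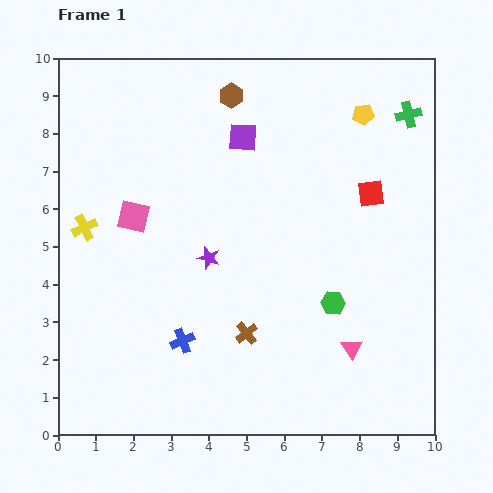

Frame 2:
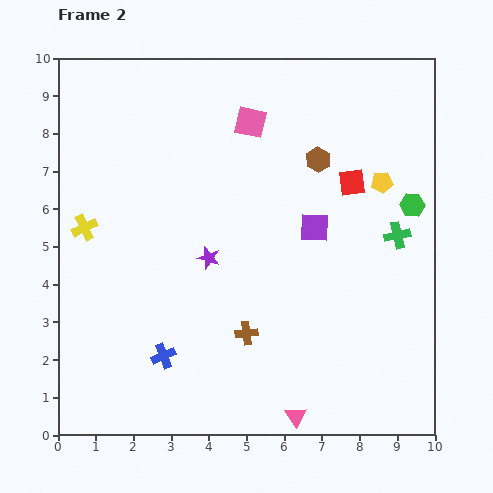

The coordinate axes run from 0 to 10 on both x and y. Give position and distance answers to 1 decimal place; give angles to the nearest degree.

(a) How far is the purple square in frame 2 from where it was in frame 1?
3.1

The purple square moved from (4.9, 7.9) to (6.8, 5.5), a distance of √(1.9² + 2.4²) ≈ 3.1.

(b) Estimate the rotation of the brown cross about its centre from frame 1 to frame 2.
33° clockwise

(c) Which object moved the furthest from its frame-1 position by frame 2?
the pink square

(moved 4.0; next 3.3)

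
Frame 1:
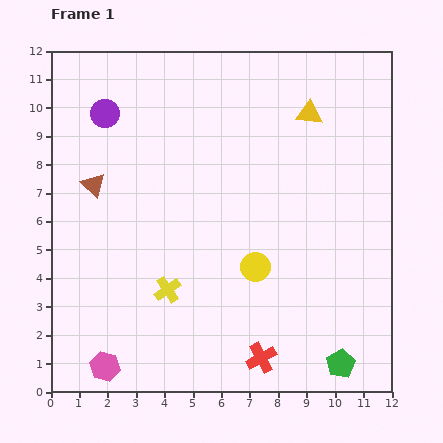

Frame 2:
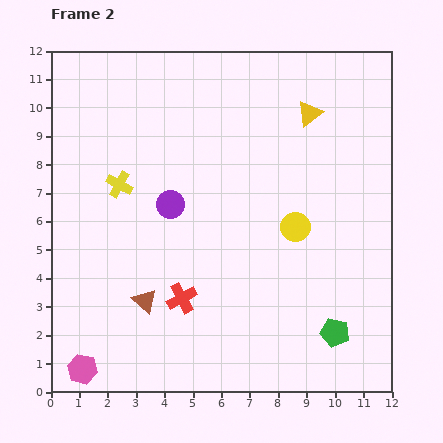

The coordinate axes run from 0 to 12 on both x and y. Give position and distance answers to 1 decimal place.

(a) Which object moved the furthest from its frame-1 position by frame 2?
the brown triangle

(moved 4.5; next 4.1)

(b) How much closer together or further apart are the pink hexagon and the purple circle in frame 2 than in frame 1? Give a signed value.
-2.3

Distance in frame 1: 8.9. Distance in frame 2: 6.6.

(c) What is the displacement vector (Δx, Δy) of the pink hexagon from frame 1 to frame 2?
(-0.8, -0.1)

The pink hexagon was at (1.9, 0.9) in frame 1 and (1.1, 0.8) in frame 2.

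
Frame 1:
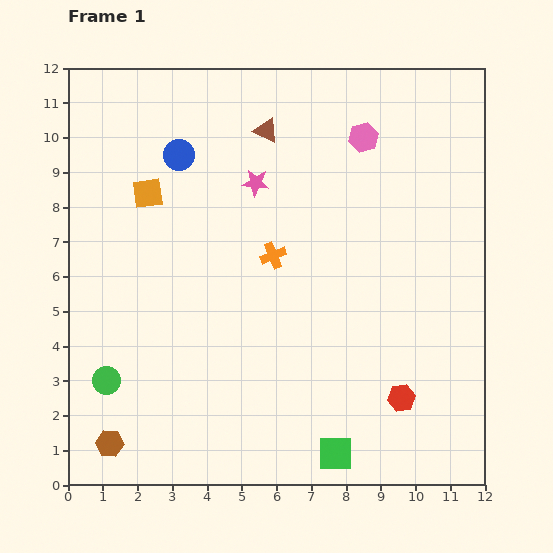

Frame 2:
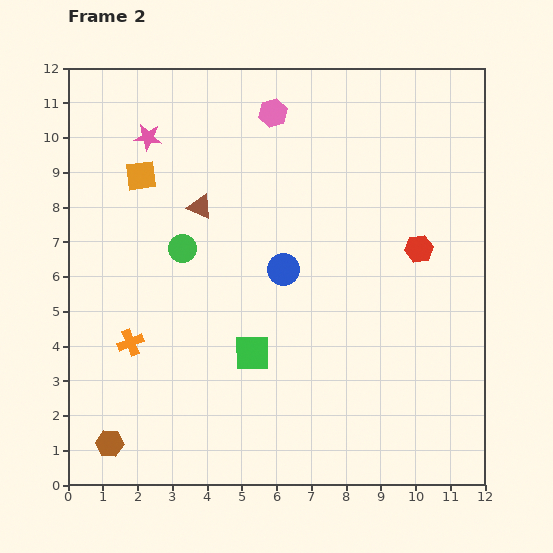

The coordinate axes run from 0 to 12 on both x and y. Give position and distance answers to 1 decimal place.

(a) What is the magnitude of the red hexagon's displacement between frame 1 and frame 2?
4.3

The red hexagon moved from (9.6, 2.5) to (10.1, 6.8), a distance of √(0.5² + 4.3²) ≈ 4.3.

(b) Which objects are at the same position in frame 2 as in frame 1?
the brown hexagon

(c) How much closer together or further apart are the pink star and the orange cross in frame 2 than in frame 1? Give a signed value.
+3.7

Distance in frame 1: 2.2. Distance in frame 2: 5.9.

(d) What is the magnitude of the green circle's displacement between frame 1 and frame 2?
4.4

The green circle moved from (1.1, 3.0) to (3.3, 6.8), a distance of √(2.2² + 3.8²) ≈ 4.4.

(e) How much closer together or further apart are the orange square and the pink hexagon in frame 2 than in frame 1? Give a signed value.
-2.2

Distance in frame 1: 6.4. Distance in frame 2: 4.2.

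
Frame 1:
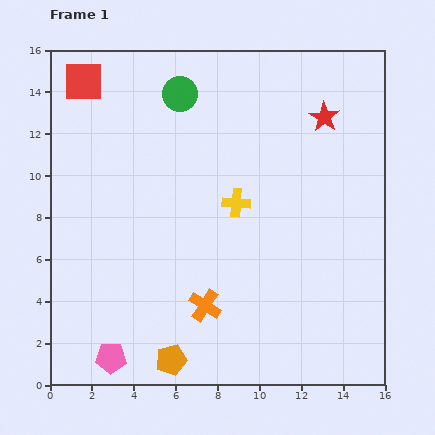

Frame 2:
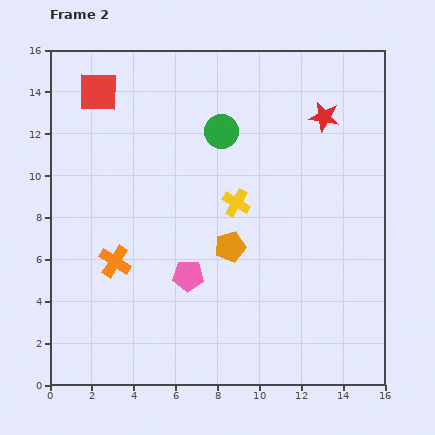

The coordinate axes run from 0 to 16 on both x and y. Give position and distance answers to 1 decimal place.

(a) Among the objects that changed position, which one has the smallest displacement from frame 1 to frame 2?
the red square

(moved 0.9)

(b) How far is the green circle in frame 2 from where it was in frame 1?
2.7

The green circle moved from (6.2, 13.9) to (8.2, 12.1), a distance of √(2.0² + 1.8²) ≈ 2.7.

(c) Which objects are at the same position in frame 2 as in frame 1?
the red star, the yellow cross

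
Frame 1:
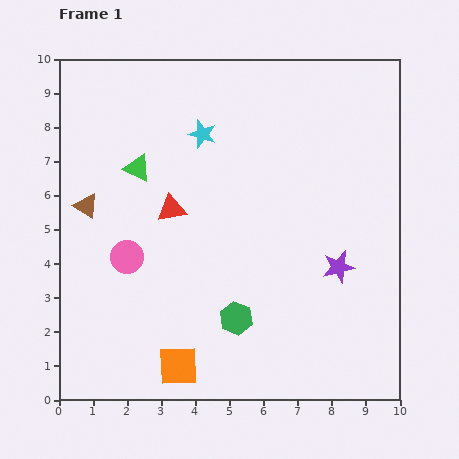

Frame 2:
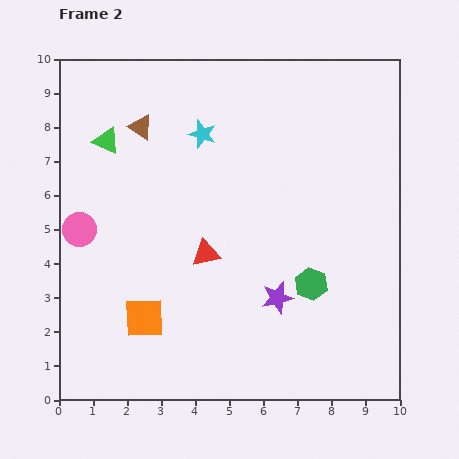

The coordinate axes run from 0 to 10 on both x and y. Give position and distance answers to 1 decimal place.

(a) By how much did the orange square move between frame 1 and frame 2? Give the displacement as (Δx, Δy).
(-1.0, 1.4)

The orange square was at (3.5, 1.0) in frame 1 and (2.5, 2.4) in frame 2.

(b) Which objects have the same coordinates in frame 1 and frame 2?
the cyan star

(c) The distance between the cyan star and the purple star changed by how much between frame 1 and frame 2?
-0.3

Distance in frame 1: 5.6. Distance in frame 2: 5.3.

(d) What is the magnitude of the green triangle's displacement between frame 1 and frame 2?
1.2

The green triangle moved from (2.3, 6.8) to (1.4, 7.6), a distance of √(0.9² + 0.8²) ≈ 1.2.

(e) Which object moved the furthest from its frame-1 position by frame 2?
the brown triangle

(moved 2.8; next 2.4)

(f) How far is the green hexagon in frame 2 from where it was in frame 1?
2.4

The green hexagon moved from (5.2, 2.4) to (7.4, 3.4), a distance of √(2.2² + 1.0²) ≈ 2.4.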